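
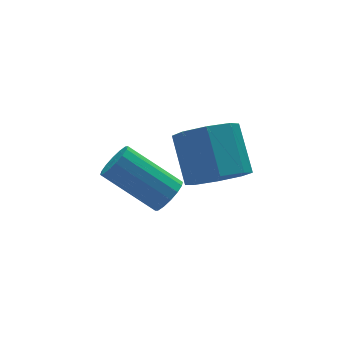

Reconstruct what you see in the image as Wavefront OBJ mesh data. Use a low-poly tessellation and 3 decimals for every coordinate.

v 1.32 2.714 2.332
v 2.214 2.91 1.904
v 2.493 4.202 3.081
v 1.6 4.006 3.508
v 1.64 3.32 1.59
v 1.919 4.613 2.766
v 0.878 3.375 1.71
v 1.157 4.668 2.887
v 0.376 3.043 2.194
v 0.655 4.335 3.371
v 0.427 2.518 2.759
v 0.706 3.81 3.936
v 1.001 2.107 3.074
v 1.28 3.4 4.25
v 1.763 2.052 2.953
v 2.042 3.345 4.13
v 2.265 2.385 2.469
v 2.544 3.677 3.646
v -0.683 2.088 2.919
v -0.374 1.896 3.422
v -1.468 3.121 4.563
v -1.777 3.312 4.061
v -0.207 2.147 3.312
v -1.301 3.372 4.453
v -0.167 2.383 3.097
v -1.262 3.607 4.239
v -0.266 2.539 2.835
v -1.361 3.763 3.976
v -0.476 2.574 2.595
v -1.571 3.799 3.736
v -0.742 2.479 2.442
v -1.837 3.704 3.584
v -0.992 2.279 2.417
v -2.086 3.504 3.558
v -1.159 2.028 2.527
v -2.253 3.253 3.668
v -1.198 1.793 2.741
v -2.293 3.017 3.883
v -1.099 1.637 3.004
v -2.194 2.861 4.145
v -0.889 1.601 3.244
v -1.984 2.826 4.385
v -0.623 1.696 3.396
v -1.718 2.921 4.538
f 2 1 5
f 2 5 3
f 3 5 6
f 3 6 4
f 5 1 7
f 5 7 6
f 6 7 8
f 6 8 4
f 7 1 9
f 7 9 8
f 8 9 10
f 8 10 4
f 9 1 11
f 9 11 10
f 10 11 12
f 10 12 4
f 11 1 13
f 11 13 12
f 12 13 14
f 12 14 4
f 13 1 15
f 13 15 14
f 14 15 16
f 14 16 4
f 15 1 17
f 15 17 16
f 16 17 18
f 16 18 4
f 17 1 2
f 17 2 18
f 18 2 3
f 18 3 4
f 20 19 23
f 20 23 21
f 21 23 24
f 21 24 22
f 23 19 25
f 23 25 24
f 24 25 26
f 24 26 22
f 25 19 27
f 25 27 26
f 26 27 28
f 26 28 22
f 27 19 29
f 27 29 28
f 28 29 30
f 28 30 22
f 29 19 31
f 29 31 30
f 30 31 32
f 30 32 22
f 31 19 33
f 31 33 32
f 32 33 34
f 32 34 22
f 33 19 35
f 33 35 34
f 34 35 36
f 34 36 22
f 35 19 37
f 35 37 36
f 36 37 38
f 36 38 22
f 37 19 39
f 37 39 38
f 38 39 40
f 38 40 22
f 39 19 41
f 39 41 40
f 40 41 42
f 40 42 22
f 41 19 43
f 41 43 42
f 42 43 44
f 42 44 22
f 43 19 20
f 43 20 44
f 44 20 21
f 44 21 22



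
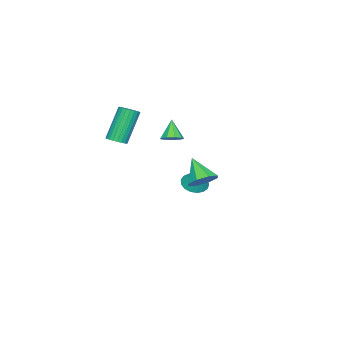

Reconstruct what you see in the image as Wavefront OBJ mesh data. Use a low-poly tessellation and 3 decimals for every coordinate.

v 0.171 -2.49 1.672
v 0.498 -2.001 1.789
v -0.524 -1.78 3.725
v -0.851 -2.27 3.608
v 0.313 -1.907 1.681
v -0.71 -1.687 3.616
v 0.106 -1.903 1.571
v -0.916 -1.682 3.506
v -0.091 -1.987 1.477
v -1.113 -1.767 3.412
v -0.248 -2.148 1.412
v -1.27 -1.928 3.348
v -0.341 -2.362 1.387
v -1.363 -2.141 3.323
v -0.356 -2.595 1.406
v -1.378 -2.374 3.341
v -0.291 -2.812 1.465
v -1.313 -2.591 3.4
v -0.156 -2.98 1.555
v -1.178 -2.759 3.491
v 0.03 -3.073 1.664
v -0.993 -2.853 3.599
v 0.236 -3.078 1.774
v -0.786 -2.857 3.709
v 0.433 -2.993 1.868
v -0.589 -2.773 3.803
v 0.59 -2.832 1.932
v -0.432 -2.612 3.868
v 0.683 -2.619 1.957
v -0.339 -2.398 3.893
v 0.698 -2.386 1.939
v -0.324 -2.165 3.874
v 0.633 -2.169 1.88
v -0.389 -1.948 3.815
v -3.478 0.242 -2.507
v -2.945 0.664 -2.909
v -3.022 0.858 -1.253
v -3.251 0.886 -2.906
v -3.61 0.96 -2.811
v -3.938 0.869 -2.647
v -4.162 0.635 -2.451
v -4.228 0.311 -2.268
v -4.123 -0.029 -2.14
v -3.87 -0.306 -2.095
v -3.528 -0.458 -2.146
v -3.174 -0.45 -2.279
v -2.89 -0.283 -2.464
v -2.741 0.005 -2.659
v -2.76 0.346 -2.82
v 3.708 4.414 2.008
v 4.038 4.891 2.588
v 3.112 3.486 3.112
v 3.459 5.073 2.428
v 3.026 4.868 2.022
v 2.993 4.398 1.608
v 3.379 3.936 1.429
v 3.958 3.755 1.589
v 4.391 3.959 1.995
v 4.424 4.43 2.409
v 0.791 1.124 2.927
v 1.329 1.115 3.234
v 0.189 0.796 3.973
v 1.157 1.501 3.257
v 0.813 1.712 3.125
v 0.459 1.647 2.901
v 0.26 1.338 2.689
v 0.31 0.929 2.589
v 0.584 0.611 2.647
v 0.956 0.534 2.837
v 1.25 0.732 3.069
f 2 1 5
f 2 5 3
f 3 5 6
f 3 6 4
f 5 1 7
f 5 7 6
f 6 7 8
f 6 8 4
f 7 1 9
f 7 9 8
f 8 9 10
f 8 10 4
f 9 1 11
f 9 11 10
f 10 11 12
f 10 12 4
f 11 1 13
f 11 13 12
f 12 13 14
f 12 14 4
f 13 1 15
f 13 15 14
f 14 15 16
f 14 16 4
f 15 1 17
f 15 17 16
f 16 17 18
f 16 18 4
f 17 1 19
f 17 19 18
f 18 19 20
f 18 20 4
f 19 1 21
f 19 21 20
f 20 21 22
f 20 22 4
f 21 1 23
f 21 23 22
f 22 23 24
f 22 24 4
f 23 1 25
f 23 25 24
f 24 25 26
f 24 26 4
f 25 1 27
f 25 27 26
f 26 27 28
f 26 28 4
f 27 1 29
f 27 29 28
f 28 29 30
f 28 30 4
f 29 1 31
f 29 31 30
f 30 31 32
f 30 32 4
f 31 1 33
f 31 33 32
f 32 33 34
f 32 34 4
f 33 1 2
f 33 2 34
f 34 2 3
f 34 3 4
f 36 35 38
f 36 38 37
f 38 35 39
f 38 39 37
f 39 35 40
f 39 40 37
f 40 35 41
f 40 41 37
f 41 35 42
f 41 42 37
f 42 35 43
f 42 43 37
f 43 35 44
f 43 44 37
f 44 35 45
f 44 45 37
f 45 35 46
f 45 46 37
f 46 35 47
f 46 47 37
f 47 35 48
f 47 48 37
f 48 35 49
f 48 49 37
f 49 35 36
f 49 36 37
f 51 50 53
f 51 53 52
f 53 50 54
f 53 54 52
f 54 50 55
f 54 55 52
f 55 50 56
f 55 56 52
f 56 50 57
f 56 57 52
f 57 50 58
f 57 58 52
f 58 50 59
f 58 59 52
f 59 50 51
f 59 51 52
f 61 60 63
f 61 63 62
f 63 60 64
f 63 64 62
f 64 60 65
f 64 65 62
f 65 60 66
f 65 66 62
f 66 60 67
f 66 67 62
f 67 60 68
f 67 68 62
f 68 60 69
f 68 69 62
f 69 60 70
f 69 70 62
f 70 60 61
f 70 61 62



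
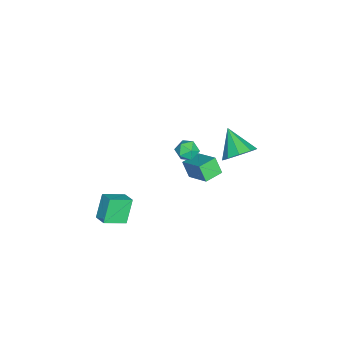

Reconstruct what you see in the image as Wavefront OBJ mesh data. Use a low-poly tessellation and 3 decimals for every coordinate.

v 1.71 2.046 3.785
v 2.219 2.142 3.262
v 2.521 1.518 4.478
v 3.03 1.614 3.955
v 2.763 2.195 4.32
v 2.262 2.521 3.891
v 2.478 1.139 3.849
v 1.977 1.465 3.42
v 2.694 1.581 3.301
v 2.87 2.234 3.593
v 1.87 1.426 4.147
v 2.046 2.079 4.439
v -1.425 3.816 0.217
v -0.706 3.966 1.009
v -2.495 2.784 1.383
v -1.212 4.504 1.021
v -1.817 4.721 0.658
v -2.239 4.514 0.088
v -2.28 3.981 -0.422
v -1.921 3.371 -0.633
v -1.33 2.969 -0.446
v -0.783 2.964 0.051
v -0.537 3.357 0.625
v 0.599 -2.415 -3.572
v 1.467 -3.489 -2.963
v 1.207 -1.743 -3.254
v 2.075 -2.817 -2.644
v 1.465 -2.523 -4.996
v 2.333 -3.597 -4.386
v 2.073 -1.851 -4.677
v 2.941 -2.925 -4.068
v 0.644 2.36 0.601
v 0.378 1.886 1.569
v 1.505 3.59 1.44
v 1.24 3.116 2.408
v 1.6 1.724 0.552
v 1.335 1.25 1.52
v 2.462 2.954 1.391
v 2.196 2.48 2.359
f 1 12 6
f 1 6 2
f 1 2 8
f 1 8 11
f 1 11 12
f 2 6 10
f 6 12 5
f 12 11 3
f 11 8 7
f 8 2 9
f 4 10 5
f 4 5 3
f 4 3 7
f 4 7 9
f 4 9 10
f 5 10 6
f 3 5 12
f 7 3 11
f 9 7 8
f 10 9 2
f 14 13 16
f 14 16 15
f 16 13 17
f 16 17 15
f 17 13 18
f 17 18 15
f 18 13 19
f 18 19 15
f 19 13 20
f 19 20 15
f 20 13 21
f 20 21 15
f 21 13 22
f 21 22 15
f 22 13 23
f 22 23 15
f 23 13 14
f 23 14 15
f 25 27 24
f 28 25 24
f 24 27 26
f 26 28 24
f 25 31 27
f 29 25 28
f 29 31 25
f 27 31 26
f 30 28 26
f 26 31 30
f 30 29 28
f 31 29 30
f 33 35 32
f 36 33 32
f 32 35 34
f 34 36 32
f 33 39 35
f 37 33 36
f 37 39 33
f 35 39 34
f 38 36 34
f 34 39 38
f 38 37 36
f 39 37 38



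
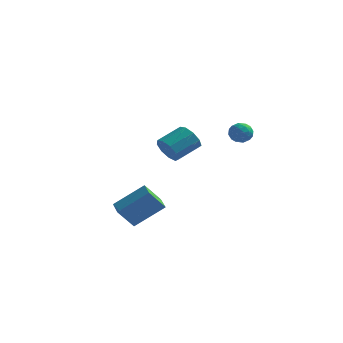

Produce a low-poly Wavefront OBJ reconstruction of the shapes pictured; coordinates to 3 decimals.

v 0.804 3.6 0.469
v 1.149 3.819 -0.092
v 1.091 2.541 0.232
v 1.436 2.76 -0.329
v 1.674 2.91 0.305
v 1.497 3.564 0.452
v 0.743 2.796 -0.312
v 0.566 3.45 -0.165
v 1.111 3.322 -0.574
v 1.687 3.393 -0.193
v 0.553 2.967 0.333
v 1.129 3.038 0.714
v 0.951 3.803 0.209
v 1.289 2.557 -0.069
v 1.429 2.645 0.303
v 1.632 2.774 -0.026
v 1.156 3.653 0.529
v 1.358 3.782 0.199
v 1.667 3.247 0.433
v 0.882 2.578 -0.059
v 1.084 2.707 -0.389
v 0.608 3.586 0.166
v 0.811 3.715 -0.163
v 0.573 3.113 -0.293
v 1.132 3.639 -0.404
v 1.301 3.017 -0.543
v 0.894 3.038 -0.533
v 0.789 3.422 -0.447
v 1.47 3.681 -0.18
v 1.639 3.058 -0.319
v 1.779 3.146 0.054
v 1.675 3.531 0.14
v 1.448 3.388 -0.463
v 0.601 3.302 0.459
v 0.77 2.679 0.32
v 0.565 2.829 0
v 0.461 3.214 0.086
v 0.939 3.343 0.683
v 1.108 2.721 0.544
v 1.451 2.938 0.587
v 1.346 3.322 0.673
v 0.792 2.972 0.603
v -0.337 -3.98 0.986
v 0.29 -4.188 0.552
v 1.084 -3.149 1.2
v 0.457 -2.94 1.634
v 0.004 -3.809 0.294
v 0.798 -2.769 0.942
v -0.441 -3.51 0.36
v 0.353 -2.47 1.008
v -0.838 -3.431 0.718
v -0.044 -2.391 1.366
v -1 -3.608 1.202
v -0.206 -2.569 1.85
v -0.852 -3.96 1.585
v -0.058 -2.92 2.233
v -0.463 -4.321 1.687
v 0.331 -3.281 2.335
v -0.015 -4.522 1.462
v 0.779 -3.483 2.11
v 0.282 -4.47 1.013
v 1.076 -3.43 1.662
v -3.505 -2.427 -4.058
v -2.098 -1.71 -2.832
v -4.091 -1.479 -3.94
v -2.683 -0.762 -2.714
v -2.837 -1.878 -5.146
v -1.429 -1.161 -3.92
v -3.422 -0.93 -5.028
v -2.015 -0.213 -3.802
f 1 38 17
f 38 12 41
f 17 41 6
f 38 41 17
f 1 17 13
f 17 6 18
f 13 18 2
f 17 18 13
f 1 13 22
f 13 2 23
f 22 23 8
f 13 23 22
f 1 22 34
f 22 8 37
f 34 37 11
f 22 37 34
f 1 34 38
f 34 11 42
f 38 42 12
f 34 42 38
f 2 18 29
f 18 6 32
f 29 32 10
f 18 32 29
f 6 41 19
f 41 12 40
f 19 40 5
f 41 40 19
f 12 42 39
f 42 11 35
f 39 35 3
f 42 35 39
f 11 37 36
f 37 8 24
f 36 24 7
f 37 24 36
f 8 23 28
f 23 2 25
f 28 25 9
f 23 25 28
f 4 30 16
f 30 10 31
f 16 31 5
f 30 31 16
f 4 16 14
f 16 5 15
f 14 15 3
f 16 15 14
f 4 14 21
f 14 3 20
f 21 20 7
f 14 20 21
f 4 21 26
f 21 7 27
f 26 27 9
f 21 27 26
f 4 26 30
f 26 9 33
f 30 33 10
f 26 33 30
f 5 31 19
f 31 10 32
f 19 32 6
f 31 32 19
f 3 15 39
f 15 5 40
f 39 40 12
f 15 40 39
f 7 20 36
f 20 3 35
f 36 35 11
f 20 35 36
f 9 27 28
f 27 7 24
f 28 24 8
f 27 24 28
f 10 33 29
f 33 9 25
f 29 25 2
f 33 25 29
f 44 43 47
f 44 47 45
f 45 47 48
f 45 48 46
f 47 43 49
f 47 49 48
f 48 49 50
f 48 50 46
f 49 43 51
f 49 51 50
f 50 51 52
f 50 52 46
f 51 43 53
f 51 53 52
f 52 53 54
f 52 54 46
f 53 43 55
f 53 55 54
f 54 55 56
f 54 56 46
f 55 43 57
f 55 57 56
f 56 57 58
f 56 58 46
f 57 43 59
f 57 59 58
f 58 59 60
f 58 60 46
f 59 43 61
f 59 61 60
f 60 61 62
f 60 62 46
f 61 43 44
f 61 44 62
f 62 44 45
f 62 45 46
f 64 66 63
f 67 64 63
f 63 66 65
f 65 67 63
f 64 70 66
f 68 64 67
f 68 70 64
f 66 70 65
f 69 67 65
f 65 70 69
f 69 68 67
f 70 68 69



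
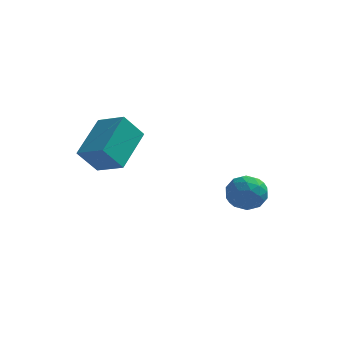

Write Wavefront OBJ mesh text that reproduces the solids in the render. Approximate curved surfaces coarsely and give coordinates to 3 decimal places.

v 0.27 1.828 -1.097
v 0.724 2.144 -1.731
v 1.236 0.896 -0.869
v 1.69 1.212 -1.503
v 1.587 1.658 -0.797
v 0.99 2.233 -0.938
v 0.97 0.807 -1.662
v 0.373 1.382 -1.803
v 1.156 1.512 -2.08
v 1.538 2.038 -1.546
v 0.422 1.002 -1.054
v 0.804 1.528 -0.52
v 0.412 2.067 -1.434
v 1.548 0.973 -1.166
v 1.487 1.234 -0.751
v 1.754 1.42 -1.124
v 0.569 2.12 -0.968
v 0.835 2.306 -1.34
v 1.343 2.02 -0.792
v 1.125 0.734 -1.26
v 1.391 0.92 -1.632
v 0.206 1.62 -1.476
v 0.473 1.806 -1.849
v 0.617 1.02 -1.808
v 0.933 1.882 -2.012
v 1.501 1.335 -1.878
v 1.078 1.096 -1.972
v 0.727 1.435 -2.054
v 1.157 2.191 -1.698
v 1.725 1.644 -1.564
v 1.665 1.906 -1.149
v 1.314 2.244 -1.232
v 1.411 1.82 -1.903
v 0.235 1.396 -1.036
v 0.803 0.849 -0.902
v 0.646 0.796 -1.368
v 0.295 1.134 -1.451
v 0.459 1.705 -0.722
v 1.027 1.158 -0.588
v 1.233 1.605 -0.546
v 0.882 1.944 -0.628
v 0.549 1.22 -0.697
v -3.521 -2.557 1.254
v -4.128 -2.973 2.201
v -3.168 -0.941 2.188
v -3.775 -1.356 3.136
v -2.485 -3.044 1.704
v -3.092 -3.459 2.652
v -2.132 -1.427 2.639
v -2.739 -1.843 3.586
f 1 38 17
f 38 12 41
f 17 41 6
f 38 41 17
f 1 17 13
f 17 6 18
f 13 18 2
f 17 18 13
f 1 13 22
f 13 2 23
f 22 23 8
f 13 23 22
f 1 22 34
f 22 8 37
f 34 37 11
f 22 37 34
f 1 34 38
f 34 11 42
f 38 42 12
f 34 42 38
f 2 18 29
f 18 6 32
f 29 32 10
f 18 32 29
f 6 41 19
f 41 12 40
f 19 40 5
f 41 40 19
f 12 42 39
f 42 11 35
f 39 35 3
f 42 35 39
f 11 37 36
f 37 8 24
f 36 24 7
f 37 24 36
f 8 23 28
f 23 2 25
f 28 25 9
f 23 25 28
f 4 30 16
f 30 10 31
f 16 31 5
f 30 31 16
f 4 16 14
f 16 5 15
f 14 15 3
f 16 15 14
f 4 14 21
f 14 3 20
f 21 20 7
f 14 20 21
f 4 21 26
f 21 7 27
f 26 27 9
f 21 27 26
f 4 26 30
f 26 9 33
f 30 33 10
f 26 33 30
f 5 31 19
f 31 10 32
f 19 32 6
f 31 32 19
f 3 15 39
f 15 5 40
f 39 40 12
f 15 40 39
f 7 20 36
f 20 3 35
f 36 35 11
f 20 35 36
f 9 27 28
f 27 7 24
f 28 24 8
f 27 24 28
f 10 33 29
f 33 9 25
f 29 25 2
f 33 25 29
f 44 46 43
f 47 44 43
f 43 46 45
f 45 47 43
f 44 50 46
f 48 44 47
f 48 50 44
f 46 50 45
f 49 47 45
f 45 50 49
f 49 48 47
f 50 48 49



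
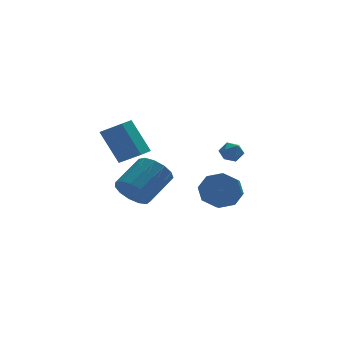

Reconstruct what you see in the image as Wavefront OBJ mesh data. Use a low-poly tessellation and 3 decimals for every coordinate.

v -3.992 -1.169 0.462
v -4.723 -0.387 2.21
v -3.415 -0.587 0.443
v -4.146 0.195 2.192
v -3.114 -2.015 1.208
v -3.845 -1.233 2.957
v -2.537 -1.433 1.19
v -3.268 -0.651 2.938
v 1.289 -0.834 0.812
v 1.778 -1.15 1.08
v 0.902 -1.73 0.46
v 1.391 -2.046 0.728
v 0.946 -1.77 1.098
v 1.185 -1.216 1.316
v 1.495 -1.664 0.224
v 1.734 -1.11 0.442
v 1.905 -1.663 0.717
v 1.566 -1.729 1.257
v 1.114 -1.151 0.283
v 0.775 -1.217 0.823
v 2.353 3.773 -3.908
v 3.253 3.729 -3.277
v 2.807 2.583 -2.721
v 1.907 2.627 -3.352
v 2.623 4.152 -2.911
v 2.177 3.005 -2.355
v 1.835 4.352 -3.129
v 1.389 3.206 -2.573
v 1.351 4.214 -3.803
v 0.905 3.067 -3.248
v 1.453 3.817 -4.539
v 1.007 2.671 -3.983
v 2.083 3.395 -4.905
v 1.637 2.248 -4.349
v 2.871 3.194 -4.687
v 2.425 2.048 -4.131
v 3.355 3.333 -4.012
v 2.909 2.186 -3.457
v -2.856 1.124 -2.479
v -2.28 0.261 -2.413
v -0.888 1.272 -1.354
v -1.464 2.136 -1.421
v -2.109 0.537 -2.901
v -0.717 1.548 -1.842
v -2.175 0.999 -3.255
v -0.783 2.01 -2.197
v -2.457 1.501 -3.363
v -1.065 2.512 -2.305
v -2.866 1.883 -3.19
v -1.475 2.894 -2.132
v -3.272 2.025 -2.792
v -1.88 3.036 -1.733
v -3.546 1.88 -2.294
v -2.154 2.892 -1.236
v -3.6 1.496 -1.855
v -2.208 2.507 -0.797
v -3.419 0.994 -1.614
v -2.027 2.005 -0.556
v -3.058 0.533 -1.648
v -1.666 1.544 -0.59
v -2.634 0.26 -1.946
v -1.242 1.271 -0.887
f 2 4 1
f 5 2 1
f 1 4 3
f 3 5 1
f 2 8 4
f 6 2 5
f 6 8 2
f 4 8 3
f 7 5 3
f 3 8 7
f 7 6 5
f 8 6 7
f 9 20 14
f 9 14 10
f 9 10 16
f 9 16 19
f 9 19 20
f 10 14 18
f 14 20 13
f 20 19 11
f 19 16 15
f 16 10 17
f 12 18 13
f 12 13 11
f 12 11 15
f 12 15 17
f 12 17 18
f 13 18 14
f 11 13 20
f 15 11 19
f 17 15 16
f 18 17 10
f 22 21 25
f 22 25 23
f 23 25 26
f 23 26 24
f 25 21 27
f 25 27 26
f 26 27 28
f 26 28 24
f 27 21 29
f 27 29 28
f 28 29 30
f 28 30 24
f 29 21 31
f 29 31 30
f 30 31 32
f 30 32 24
f 31 21 33
f 31 33 32
f 32 33 34
f 32 34 24
f 33 21 35
f 33 35 34
f 34 35 36
f 34 36 24
f 35 21 37
f 35 37 36
f 36 37 38
f 36 38 24
f 37 21 22
f 37 22 38
f 38 22 23
f 38 23 24
f 40 39 43
f 40 43 41
f 41 43 44
f 41 44 42
f 43 39 45
f 43 45 44
f 44 45 46
f 44 46 42
f 45 39 47
f 45 47 46
f 46 47 48
f 46 48 42
f 47 39 49
f 47 49 48
f 48 49 50
f 48 50 42
f 49 39 51
f 49 51 50
f 50 51 52
f 50 52 42
f 51 39 53
f 51 53 52
f 52 53 54
f 52 54 42
f 53 39 55
f 53 55 54
f 54 55 56
f 54 56 42
f 55 39 57
f 55 57 56
f 56 57 58
f 56 58 42
f 57 39 59
f 57 59 58
f 58 59 60
f 58 60 42
f 59 39 61
f 59 61 60
f 60 61 62
f 60 62 42
f 61 39 40
f 61 40 62
f 62 40 41
f 62 41 42



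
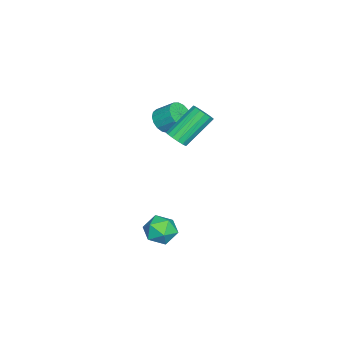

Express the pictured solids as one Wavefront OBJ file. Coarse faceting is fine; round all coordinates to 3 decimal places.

v -2.556 -1.466 2.799
v -2.145 -1.898 3.27
v -2.012 -0.986 3.991
v -2.424 -0.554 3.521
v -1.898 -1.755 3.045
v -1.765 -0.844 3.766
v -1.802 -1.547 2.763
v -1.669 -0.635 3.484
v -1.878 -1.319 2.489
v -1.746 -0.407 3.21
v -2.11 -1.125 2.287
v -1.978 -0.214 3.008
v -2.444 -1.01 2.202
v -2.312 -0.098 2.923
v -2.804 -0.998 2.254
v -2.672 -0.087 2.975
v -3.107 -1.094 2.431
v -2.975 -0.182 3.152
v -3.284 -1.275 2.692
v -3.152 -0.363 3.413
v -3.294 -1.5 2.978
v -3.162 -0.588 3.699
v -3.135 -1.717 3.223
v -3.003 -0.805 3.944
v -2.844 -1.876 3.371
v -2.711 -0.964 4.092
v -2.486 -1.942 3.388
v -2.354 -1.03 4.109
v 0.865 -0.14 -2.877
v 1.79 -0.154 -2.89
v 0.87 -0.906 -1.59
v 1.795 -0.92 -1.603
v 1.347 -0.124 -1.46
v 1.344 0.35 -2.255
v 1.316 -1.41 -2.225
v 1.313 -0.936 -3.02
v 2.069 -0.939 -2.487
v 2.088 -0.145 -2.014
v 0.572 -0.915 -2.466
v 0.591 -0.121 -1.993
v -0.357 -0.218 3.139
v 0.18 -0 3.387
v -0.887 1.055 4.769
v -1.423 0.838 4.521
v 0.099 0.217 3.158
v -0.968 1.273 4.54
v -0.105 0.318 2.924
v -1.172 1.374 4.306
v -0.376 0.276 2.748
v -1.442 1.331 4.13
v -0.641 0.101 2.676
v -1.708 1.156 4.058
v -0.831 -0.159 2.728
v -1.898 0.896 4.11
v -0.893 -0.435 2.891
v -1.96 0.62 4.273
v -0.812 -0.653 3.12
v -1.879 0.403 4.502
v -0.608 -0.754 3.354
v -1.675 0.302 4.736
v -0.338 -0.711 3.53
v -1.404 0.344 4.912
v -0.072 -0.536 3.602
v -1.139 0.519 4.984
v 0.118 -0.276 3.55
v -0.949 0.779 4.932
f 2 1 5
f 2 5 3
f 3 5 6
f 3 6 4
f 5 1 7
f 5 7 6
f 6 7 8
f 6 8 4
f 7 1 9
f 7 9 8
f 8 9 10
f 8 10 4
f 9 1 11
f 9 11 10
f 10 11 12
f 10 12 4
f 11 1 13
f 11 13 12
f 12 13 14
f 12 14 4
f 13 1 15
f 13 15 14
f 14 15 16
f 14 16 4
f 15 1 17
f 15 17 16
f 16 17 18
f 16 18 4
f 17 1 19
f 17 19 18
f 18 19 20
f 18 20 4
f 19 1 21
f 19 21 20
f 20 21 22
f 20 22 4
f 21 1 23
f 21 23 22
f 22 23 24
f 22 24 4
f 23 1 25
f 23 25 24
f 24 25 26
f 24 26 4
f 25 1 27
f 25 27 26
f 26 27 28
f 26 28 4
f 27 1 2
f 27 2 28
f 28 2 3
f 28 3 4
f 29 40 34
f 29 34 30
f 29 30 36
f 29 36 39
f 29 39 40
f 30 34 38
f 34 40 33
f 40 39 31
f 39 36 35
f 36 30 37
f 32 38 33
f 32 33 31
f 32 31 35
f 32 35 37
f 32 37 38
f 33 38 34
f 31 33 40
f 35 31 39
f 37 35 36
f 38 37 30
f 42 41 45
f 42 45 43
f 43 45 46
f 43 46 44
f 45 41 47
f 45 47 46
f 46 47 48
f 46 48 44
f 47 41 49
f 47 49 48
f 48 49 50
f 48 50 44
f 49 41 51
f 49 51 50
f 50 51 52
f 50 52 44
f 51 41 53
f 51 53 52
f 52 53 54
f 52 54 44
f 53 41 55
f 53 55 54
f 54 55 56
f 54 56 44
f 55 41 57
f 55 57 56
f 56 57 58
f 56 58 44
f 57 41 59
f 57 59 58
f 58 59 60
f 58 60 44
f 59 41 61
f 59 61 60
f 60 61 62
f 60 62 44
f 61 41 63
f 61 63 62
f 62 63 64
f 62 64 44
f 63 41 65
f 63 65 64
f 64 65 66
f 64 66 44
f 65 41 42
f 65 42 66
f 66 42 43
f 66 43 44



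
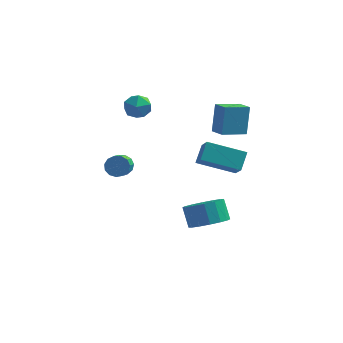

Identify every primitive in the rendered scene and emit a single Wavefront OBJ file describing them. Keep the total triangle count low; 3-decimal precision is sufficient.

v 3.385 1.486 1.441
v 3.422 2.139 3.01
v 2.768 2.17 1.171
v 2.805 2.823 2.74
v 4.495 2.337 1.06
v 4.532 2.99 2.629
v 3.878 3.021 0.79
v 3.915 3.674 2.359
v 3.261 -1.171 -3.316
v 4.23 -0.817 -3.121
v 3.808 -0.215 -2.11
v 2.839 -0.569 -2.304
v 4.004 -0.44 -3.44
v 3.582 0.162 -2.429
v 3.579 -0.258 -3.726
v 3.157 0.344 -2.715
v 3.068 -0.321 -3.902
v 2.646 0.28 -2.891
v 2.609 -0.612 -3.92
v 2.187 -0.01 -2.909
v 2.325 -1.052 -3.777
v 1.903 -0.451 -2.766
v 2.292 -1.525 -3.51
v 1.87 -0.923 -2.499
v 2.518 -1.902 -3.191
v 2.096 -1.3 -2.18
v 2.943 -2.084 -2.905
v 2.521 -1.482 -1.894
v 3.454 -2.02 -2.729
v 3.032 -1.419 -1.718
v 3.913 -1.73 -2.711
v 3.491 -1.128 -1.7
v 4.197 -1.289 -2.854
v 3.775 -0.688 -1.843
v -0.882 -2.244 1.18
v -0.306 -2.338 0.97
v -0.222 -3.569 1.75
v -0.798 -3.476 1.96
v -0.275 -2.15 1.263
v -0.191 -3.381 2.043
v -0.436 -1.992 1.53
v -0.352 -3.224 2.31
v -0.739 -1.915 1.685
v -0.655 -3.146 2.465
v -1.088 -1.941 1.68
v -1.004 -3.173 2.46
v -1.371 -2.065 1.516
v -1.287 -3.296 2.297
v -1.499 -2.245 1.246
v -1.414 -3.476 2.026
v -1.431 -2.425 0.954
v -1.347 -3.656 1.734
v -1.188 -2.548 0.734
v -1.104 -3.779 1.514
v -0.849 -2.574 0.656
v -0.765 -3.805 1.436
v -0.52 -2.496 0.744
v -0.436 -3.727 1.524
v 2.546 0.247 0.317
v 2.707 1.087 1.086
v 2.124 1.185 -0.618
v 2.286 2.025 0.15
v 4.534 0.475 -0.35
v 4.696 1.315 0.418
v 4.113 1.413 -1.286
v 4.274 2.253 -0.517
v -0.975 4.445 1.72
v -0.723 4.047 1.011
v -2.017 3.553 1.849
v -1.765 3.155 1.14
v -1.29 3.109 1.845
v -0.646 3.66 1.766
v -2.094 3.94 1.094
v -1.45 4.491 1.015
v -1.414 3.735 0.624
v -0.917 3.222 1.088
v -1.823 4.378 1.772
v -1.326 3.865 2.236
f 2 4 1
f 5 2 1
f 1 4 3
f 3 5 1
f 2 8 4
f 6 2 5
f 6 8 2
f 4 8 3
f 7 5 3
f 3 8 7
f 7 6 5
f 8 6 7
f 10 9 13
f 10 13 11
f 11 13 14
f 11 14 12
f 13 9 15
f 13 15 14
f 14 15 16
f 14 16 12
f 15 9 17
f 15 17 16
f 16 17 18
f 16 18 12
f 17 9 19
f 17 19 18
f 18 19 20
f 18 20 12
f 19 9 21
f 19 21 20
f 20 21 22
f 20 22 12
f 21 9 23
f 21 23 22
f 22 23 24
f 22 24 12
f 23 9 25
f 23 25 24
f 24 25 26
f 24 26 12
f 25 9 27
f 25 27 26
f 26 27 28
f 26 28 12
f 27 9 29
f 27 29 28
f 28 29 30
f 28 30 12
f 29 9 31
f 29 31 30
f 30 31 32
f 30 32 12
f 31 9 33
f 31 33 32
f 32 33 34
f 32 34 12
f 33 9 10
f 33 10 34
f 34 10 11
f 34 11 12
f 36 35 39
f 36 39 37
f 37 39 40
f 37 40 38
f 39 35 41
f 39 41 40
f 40 41 42
f 40 42 38
f 41 35 43
f 41 43 42
f 42 43 44
f 42 44 38
f 43 35 45
f 43 45 44
f 44 45 46
f 44 46 38
f 45 35 47
f 45 47 46
f 46 47 48
f 46 48 38
f 47 35 49
f 47 49 48
f 48 49 50
f 48 50 38
f 49 35 51
f 49 51 50
f 50 51 52
f 50 52 38
f 51 35 53
f 51 53 52
f 52 53 54
f 52 54 38
f 53 35 55
f 53 55 54
f 54 55 56
f 54 56 38
f 55 35 57
f 55 57 56
f 56 57 58
f 56 58 38
f 57 35 36
f 57 36 58
f 58 36 37
f 58 37 38
f 60 62 59
f 63 60 59
f 59 62 61
f 61 63 59
f 60 66 62
f 64 60 63
f 64 66 60
f 62 66 61
f 65 63 61
f 61 66 65
f 65 64 63
f 66 64 65
f 67 78 72
f 67 72 68
f 67 68 74
f 67 74 77
f 67 77 78
f 68 72 76
f 72 78 71
f 78 77 69
f 77 74 73
f 74 68 75
f 70 76 71
f 70 71 69
f 70 69 73
f 70 73 75
f 70 75 76
f 71 76 72
f 69 71 78
f 73 69 77
f 75 73 74
f 76 75 68



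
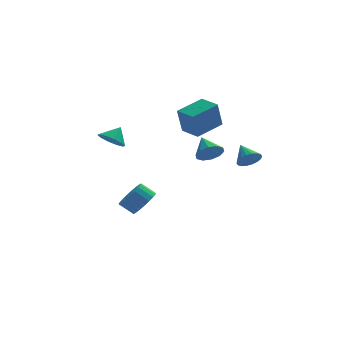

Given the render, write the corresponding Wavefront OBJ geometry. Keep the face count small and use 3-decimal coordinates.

v 4.13 -1.42 0.525
v 4.863 -1.142 0.43
v 3.81 -0.32 1.275
v 4.692 -1.005 0.155
v 4.408 -0.951 -0.046
v 4.07 -0.989 -0.134
v 3.744 -1.113 -0.092
v 3.494 -1.298 0.073
v 3.37 -1.507 0.327
v 3.397 -1.699 0.621
v 3.569 -1.836 0.895
v 3.852 -1.89 1.096
v 4.19 -1.852 1.184
v 4.517 -1.728 1.142
v 4.766 -1.543 0.977
v 4.89 -1.334 0.723
v 1.705 -2.116 1.487
v 2.44 -2.243 1.935
v 1.435 -0.904 2.273
v 2.557 -1.939 1.507
v 2.348 -1.704 1.071
v 1.894 -1.626 0.794
v 1.368 -1.735 0.782
v 0.97 -1.99 1.039
v 0.854 -2.294 1.468
v 1.062 -2.529 1.904
v 1.517 -2.607 2.181
v 2.043 -2.498 2.193
v -4.077 -3.502 3.447
v -3.594 -4.223 3.507
v -3.483 -3.038 4.233
v -3.365 -3.899 3.143
v -3.409 -3.424 2.895
v -3.708 -2.979 2.858
v -4.148 -2.733 3.046
v -4.561 -2.781 3.387
v -4.789 -3.105 3.75
v -4.746 -3.58 3.998
v -4.447 -4.026 4.035
v -4.007 -4.271 3.847
v -1.551 1.497 -3.944
v -0.886 2.117 -3.46
v -1.704 2.442 -2.752
v -2.369 1.823 -3.236
v -1.045 2.376 -3.763
v -1.863 2.701 -3.054
v -1.291 2.482 -4.096
v -2.109 2.808 -3.388
v -1.583 2.419 -4.404
v -2.401 2.744 -3.695
v -1.869 2.196 -4.631
v -2.687 2.521 -3.923
v -2.1 1.852 -4.741
v -2.918 2.177 -4.032
v -2.236 1.447 -4.712
v -3.054 1.772 -4.003
v -2.254 1.051 -4.551
v -3.072 1.376 -3.842
v -2.15 0.732 -4.284
v -2.968 1.057 -3.576
v -1.943 0.545 -3.959
v -2.761 0.87 -3.251
v -1.668 0.523 -3.632
v -2.486 0.848 -2.923
v -1.372 0.669 -3.358
v -2.191 0.995 -2.65
v -1.108 0.959 -3.186
v -1.926 1.284 -2.477
v -0.92 1.342 -3.145
v -1.739 1.667 -2.436
v -0.842 1.752 -3.242
v -1.66 2.077 -2.533
v 0.892 2.675 1.427
v 0.531 2.343 3.18
v 2.54 3.659 1.954
v 2.179 3.326 3.706
v 1.621 1.494 1.354
v 1.26 1.161 3.106
v 3.269 2.477 1.88
v 2.908 2.145 3.633
f 2 1 4
f 2 4 3
f 4 1 5
f 4 5 3
f 5 1 6
f 5 6 3
f 6 1 7
f 6 7 3
f 7 1 8
f 7 8 3
f 8 1 9
f 8 9 3
f 9 1 10
f 9 10 3
f 10 1 11
f 10 11 3
f 11 1 12
f 11 12 3
f 12 1 13
f 12 13 3
f 13 1 14
f 13 14 3
f 14 1 15
f 14 15 3
f 15 1 16
f 15 16 3
f 16 1 2
f 16 2 3
f 18 17 20
f 18 20 19
f 20 17 21
f 20 21 19
f 21 17 22
f 21 22 19
f 22 17 23
f 22 23 19
f 23 17 24
f 23 24 19
f 24 17 25
f 24 25 19
f 25 17 26
f 25 26 19
f 26 17 27
f 26 27 19
f 27 17 28
f 27 28 19
f 28 17 18
f 28 18 19
f 30 29 32
f 30 32 31
f 32 29 33
f 32 33 31
f 33 29 34
f 33 34 31
f 34 29 35
f 34 35 31
f 35 29 36
f 35 36 31
f 36 29 37
f 36 37 31
f 37 29 38
f 37 38 31
f 38 29 39
f 38 39 31
f 39 29 40
f 39 40 31
f 40 29 30
f 40 30 31
f 42 41 45
f 42 45 43
f 43 45 46
f 43 46 44
f 45 41 47
f 45 47 46
f 46 47 48
f 46 48 44
f 47 41 49
f 47 49 48
f 48 49 50
f 48 50 44
f 49 41 51
f 49 51 50
f 50 51 52
f 50 52 44
f 51 41 53
f 51 53 52
f 52 53 54
f 52 54 44
f 53 41 55
f 53 55 54
f 54 55 56
f 54 56 44
f 55 41 57
f 55 57 56
f 56 57 58
f 56 58 44
f 57 41 59
f 57 59 58
f 58 59 60
f 58 60 44
f 59 41 61
f 59 61 60
f 60 61 62
f 60 62 44
f 61 41 63
f 61 63 62
f 62 63 64
f 62 64 44
f 63 41 65
f 63 65 64
f 64 65 66
f 64 66 44
f 65 41 67
f 65 67 66
f 66 67 68
f 66 68 44
f 67 41 69
f 67 69 68
f 68 69 70
f 68 70 44
f 69 41 71
f 69 71 70
f 70 71 72
f 70 72 44
f 71 41 42
f 71 42 72
f 72 42 43
f 72 43 44
f 74 76 73
f 77 74 73
f 73 76 75
f 75 77 73
f 74 80 76
f 78 74 77
f 78 80 74
f 76 80 75
f 79 77 75
f 75 80 79
f 79 78 77
f 80 78 79



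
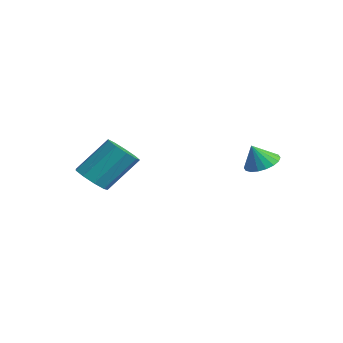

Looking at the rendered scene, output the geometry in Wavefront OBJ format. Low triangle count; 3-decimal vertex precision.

v -1.564 -2.666 -0.471
v -0.756 -2.475 -0.763
v -0.528 -1.083 0.779
v -1.336 -1.274 1.071
v -1.16 -2.116 -1.027
v -0.933 -0.724 0.515
v -1.754 -2.015 -1.031
v -1.526 -0.622 0.511
v -2.258 -2.218 -0.773
v -2.03 -0.825 0.769
v -2.438 -2.631 -0.374
v -2.21 -1.238 1.168
v -2.209 -3.06 -0.02
v -1.981 -1.668 1.522
v -1.678 -3.305 0.123
v -1.45 -1.913 1.665
v -1.093 -3.251 -0.012
v -0.866 -1.859 1.53
v -0.73 -2.924 -0.362
v -0.502 -1.531 1.18
v 2.975 2.843 1.028
v 3.766 2.911 1.131
v 2.885 2.377 2.032
v 3.642 3.218 1.263
v 3.386 3.451 1.348
v 3.049 3.563 1.369
v 2.697 3.533 1.324
v 2.4 3.366 1.219
v 2.218 3.095 1.077
v 2.185 2.775 0.925
v 2.309 2.468 0.794
v 2.564 2.235 0.709
v 2.902 2.123 0.687
v 3.253 2.154 0.733
v 3.55 2.32 0.837
v 3.733 2.591 0.979
f 2 1 5
f 2 5 3
f 3 5 6
f 3 6 4
f 5 1 7
f 5 7 6
f 6 7 8
f 6 8 4
f 7 1 9
f 7 9 8
f 8 9 10
f 8 10 4
f 9 1 11
f 9 11 10
f 10 11 12
f 10 12 4
f 11 1 13
f 11 13 12
f 12 13 14
f 12 14 4
f 13 1 15
f 13 15 14
f 14 15 16
f 14 16 4
f 15 1 17
f 15 17 16
f 16 17 18
f 16 18 4
f 17 1 19
f 17 19 18
f 18 19 20
f 18 20 4
f 19 1 2
f 19 2 20
f 20 2 3
f 20 3 4
f 22 21 24
f 22 24 23
f 24 21 25
f 24 25 23
f 25 21 26
f 25 26 23
f 26 21 27
f 26 27 23
f 27 21 28
f 27 28 23
f 28 21 29
f 28 29 23
f 29 21 30
f 29 30 23
f 30 21 31
f 30 31 23
f 31 21 32
f 31 32 23
f 32 21 33
f 32 33 23
f 33 21 34
f 33 34 23
f 34 21 35
f 34 35 23
f 35 21 36
f 35 36 23
f 36 21 22
f 36 22 23



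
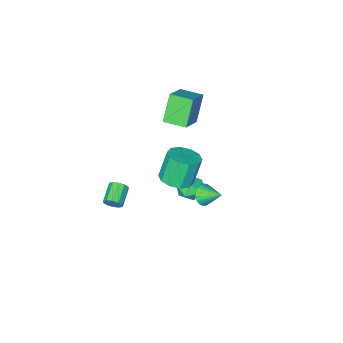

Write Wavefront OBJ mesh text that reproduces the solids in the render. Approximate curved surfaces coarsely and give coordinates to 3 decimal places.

v 1.618 -2.152 -3.364
v 1.951 -2.276 -2.894
v 0.996 -2.992 -2.405
v 0.662 -2.868 -2.876
v 1.762 -1.974 -2.82
v 0.806 -2.69 -2.332
v 1.517 -1.739 -2.955
v 0.562 -2.455 -2.467
v 1.311 -1.662 -3.246
v 0.356 -2.378 -2.758
v 1.222 -1.772 -3.582
v 0.267 -2.488 -3.094
v 1.284 -2.028 -3.835
v 0.329 -2.744 -3.346
v 1.474 -2.33 -3.908
v 0.518 -3.046 -3.42
v 1.718 -2.565 -3.773
v 0.763 -3.281 -3.285
v 1.924 -2.642 -3.482
v 0.969 -3.358 -2.994
v 2.013 -2.532 -3.146
v 1.058 -3.248 -2.658
v 1.058 2.873 2.98
v 1.947 2.752 3.32
v 1.312 2.686 4.96
v 0.422 2.807 4.62
v 1.836 3.335 3.3
v 1.201 3.269 4.94
v 1.428 3.741 3.158
v 0.792 3.675 4.798
v 0.878 3.816 2.948
v 0.242 3.749 4.588
v 0.397 3.53 2.75
v -0.239 3.464 4.39
v 0.168 2.994 2.64
v -0.467 2.928 4.28
v 0.279 2.411 2.66
v -0.356 2.345 4.3
v 0.688 2.005 2.802
v 0.052 1.939 4.442
v 1.238 1.931 3.012
v 0.602 1.864 4.652
v 1.719 2.216 3.21
v 1.083 2.15 4.85
v -1.539 2.068 -0.915
v -0.935 2.383 -1.116
v -1.881 3.152 -0.245
v -1.119 2.459 -1.334
v -1.376 2.468 -1.479
v -1.661 2.407 -1.527
v -1.925 2.288 -1.469
v -2.122 2.131 -1.315
v -2.218 1.962 -1.092
v -2.197 1.813 -0.839
v -2.062 1.707 -0.598
v -1.836 1.663 -0.413
v -1.559 1.69 -0.314
v -1.278 1.782 -0.319
v -1.043 1.923 -0.428
v -0.893 2.09 -0.62
v -0.855 2.252 -0.864
v -3.382 -0.221 -3.718
v -2.533 -0.076 -4.026
v -2.847 -1.124 -2.674
v -1.998 -0.979 -2.982
v -2.456 -0.304 -2.566
v -2.786 0.253 -3.211
v -2.594 -1.453 -3.489
v -2.924 -0.896 -4.134
v -2.046 -0.837 -3.885
v -1.961 -0.127 -3.314
v -3.419 -1.073 -3.386
v -3.334 -0.363 -2.815
v -4.044 -1.199 4.089
v -2.684 -0.402 5.077
v -3.184 -0.713 2.513
v -1.824 0.084 3.501
v -3.356 -2.384 4.099
v -1.996 -1.587 5.087
v -2.496 -1.898 2.523
v -1.136 -1.101 3.511
f 2 1 5
f 2 5 3
f 3 5 6
f 3 6 4
f 5 1 7
f 5 7 6
f 6 7 8
f 6 8 4
f 7 1 9
f 7 9 8
f 8 9 10
f 8 10 4
f 9 1 11
f 9 11 10
f 10 11 12
f 10 12 4
f 11 1 13
f 11 13 12
f 12 13 14
f 12 14 4
f 13 1 15
f 13 15 14
f 14 15 16
f 14 16 4
f 15 1 17
f 15 17 16
f 16 17 18
f 16 18 4
f 17 1 19
f 17 19 18
f 18 19 20
f 18 20 4
f 19 1 21
f 19 21 20
f 20 21 22
f 20 22 4
f 21 1 2
f 21 2 22
f 22 2 3
f 22 3 4
f 24 23 27
f 24 27 25
f 25 27 28
f 25 28 26
f 27 23 29
f 27 29 28
f 28 29 30
f 28 30 26
f 29 23 31
f 29 31 30
f 30 31 32
f 30 32 26
f 31 23 33
f 31 33 32
f 32 33 34
f 32 34 26
f 33 23 35
f 33 35 34
f 34 35 36
f 34 36 26
f 35 23 37
f 35 37 36
f 36 37 38
f 36 38 26
f 37 23 39
f 37 39 38
f 38 39 40
f 38 40 26
f 39 23 41
f 39 41 40
f 40 41 42
f 40 42 26
f 41 23 43
f 41 43 42
f 42 43 44
f 42 44 26
f 43 23 24
f 43 24 44
f 44 24 25
f 44 25 26
f 46 45 48
f 46 48 47
f 48 45 49
f 48 49 47
f 49 45 50
f 49 50 47
f 50 45 51
f 50 51 47
f 51 45 52
f 51 52 47
f 52 45 53
f 52 53 47
f 53 45 54
f 53 54 47
f 54 45 55
f 54 55 47
f 55 45 56
f 55 56 47
f 56 45 57
f 56 57 47
f 57 45 58
f 57 58 47
f 58 45 59
f 58 59 47
f 59 45 60
f 59 60 47
f 60 45 61
f 60 61 47
f 61 45 46
f 61 46 47
f 62 73 67
f 62 67 63
f 62 63 69
f 62 69 72
f 62 72 73
f 63 67 71
f 67 73 66
f 73 72 64
f 72 69 68
f 69 63 70
f 65 71 66
f 65 66 64
f 65 64 68
f 65 68 70
f 65 70 71
f 66 71 67
f 64 66 73
f 68 64 72
f 70 68 69
f 71 70 63
f 75 77 74
f 78 75 74
f 74 77 76
f 76 78 74
f 75 81 77
f 79 75 78
f 79 81 75
f 77 81 76
f 80 78 76
f 76 81 80
f 80 79 78
f 81 79 80



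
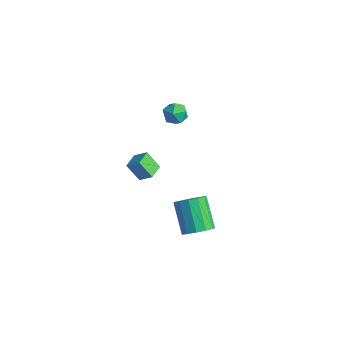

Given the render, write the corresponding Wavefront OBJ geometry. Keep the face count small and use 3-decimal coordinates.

v 1.858 2.751 -4.599
v 2.581 3.188 -4.123
v 1.185 3.887 -2.645
v 0.462 3.449 -3.121
v 2.387 3.555 -4.479
v 0.991 4.253 -3.001
v 2.025 3.666 -4.874
v 0.629 4.364 -3.395
v 1.61 3.487 -5.181
v 0.214 4.185 -3.702
v 1.274 3.074 -5.303
v -0.122 3.772 -3.825
v 1.123 2.558 -5.202
v -0.273 3.257 -3.724
v 1.205 2.104 -4.91
v -0.191 2.802 -3.431
v 1.495 1.855 -4.519
v 0.099 2.553 -3.04
v 1.9 1.89 -4.154
v 0.504 2.589 -2.675
v 2.291 2.199 -3.93
v 0.895 2.897 -2.451
v 2.545 2.683 -3.918
v 1.149 3.381 -2.44
v -1.575 4.448 2.891
v -0.768 4.463 3.04
v -1.712 3.437 3.74
v -0.905 3.452 3.889
v -1.382 4.067 4.148
v -1.297 4.692 3.623
v -1.183 3.208 3.157
v -1.098 3.833 2.632
v -0.526 3.697 3.204
v -0.649 4.228 3.816
v -1.831 3.672 2.964
v -1.954 4.203 3.576
v -3.138 1.912 -1.476
v -2.387 2.21 -0.838
v -3.527 2.888 -1.474
v -2.775 3.186 -0.836
v -2.385 2.214 -2.504
v -1.633 2.512 -1.866
v -2.773 3.19 -2.502
v -2.022 3.488 -1.864
f 2 1 5
f 2 5 3
f 3 5 6
f 3 6 4
f 5 1 7
f 5 7 6
f 6 7 8
f 6 8 4
f 7 1 9
f 7 9 8
f 8 9 10
f 8 10 4
f 9 1 11
f 9 11 10
f 10 11 12
f 10 12 4
f 11 1 13
f 11 13 12
f 12 13 14
f 12 14 4
f 13 1 15
f 13 15 14
f 14 15 16
f 14 16 4
f 15 1 17
f 15 17 16
f 16 17 18
f 16 18 4
f 17 1 19
f 17 19 18
f 18 19 20
f 18 20 4
f 19 1 21
f 19 21 20
f 20 21 22
f 20 22 4
f 21 1 23
f 21 23 22
f 22 23 24
f 22 24 4
f 23 1 2
f 23 2 24
f 24 2 3
f 24 3 4
f 25 36 30
f 25 30 26
f 25 26 32
f 25 32 35
f 25 35 36
f 26 30 34
f 30 36 29
f 36 35 27
f 35 32 31
f 32 26 33
f 28 34 29
f 28 29 27
f 28 27 31
f 28 31 33
f 28 33 34
f 29 34 30
f 27 29 36
f 31 27 35
f 33 31 32
f 34 33 26
f 38 40 37
f 41 38 37
f 37 40 39
f 39 41 37
f 38 44 40
f 42 38 41
f 42 44 38
f 40 44 39
f 43 41 39
f 39 44 43
f 43 42 41
f 44 42 43



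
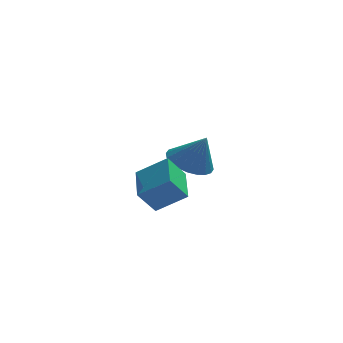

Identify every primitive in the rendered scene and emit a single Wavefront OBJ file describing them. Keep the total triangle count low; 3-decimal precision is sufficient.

v 1.109 2.638 -4.032
v 1.693 1.868 -4.468
v 1.771 2.322 -2.588
v 1.944 2.194 -4.512
v 2.067 2.588 -4.482
v 2.045 2.989 -4.384
v 1.881 3.337 -4.233
v 1.599 3.578 -4.051
v 1.242 3.677 -3.866
v 0.865 3.617 -3.706
v 0.525 3.408 -3.596
v 0.275 3.082 -3.553
v 0.151 2.689 -3.582
v 0.173 2.287 -3.68
v 0.338 1.94 -3.832
v 0.62 1.698 -4.014
v 0.976 1.6 -4.199
v 1.353 1.66 -4.358
v -1.078 -2.672 -3.487
v 0.137 -2.858 -2.663
v -1.107 -0.955 -3.055
v 0.108 -1.142 -2.232
v -0.388 -2.418 -4.448
v 0.827 -2.605 -3.625
v -0.417 -0.702 -4.017
v 0.798 -0.888 -3.193
f 2 1 4
f 2 4 3
f 4 1 5
f 4 5 3
f 5 1 6
f 5 6 3
f 6 1 7
f 6 7 3
f 7 1 8
f 7 8 3
f 8 1 9
f 8 9 3
f 9 1 10
f 9 10 3
f 10 1 11
f 10 11 3
f 11 1 12
f 11 12 3
f 12 1 13
f 12 13 3
f 13 1 14
f 13 14 3
f 14 1 15
f 14 15 3
f 15 1 16
f 15 16 3
f 16 1 17
f 16 17 3
f 17 1 18
f 17 18 3
f 18 1 2
f 18 2 3
f 20 22 19
f 23 20 19
f 19 22 21
f 21 23 19
f 20 26 22
f 24 20 23
f 24 26 20
f 22 26 21
f 25 23 21
f 21 26 25
f 25 24 23
f 26 24 25



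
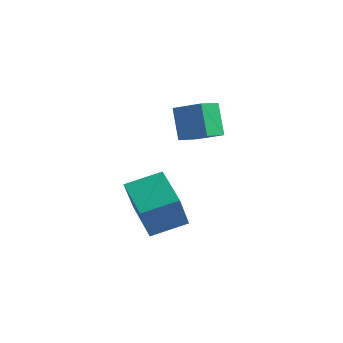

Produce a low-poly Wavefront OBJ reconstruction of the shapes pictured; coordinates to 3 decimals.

v -1.055 1.745 2.718
v 0.328 1.866 3.361
v -0.961 2.888 2.301
v 0.422 3.009 2.945
v -0.322 1.151 1.255
v 1.061 1.272 1.899
v -0.228 2.294 0.839
v 1.155 2.415 1.482
v 1.335 -3.11 -1.959
v 1.485 -3.941 -0.157
v -0.311 -2.044 -1.33
v -0.161 -2.874 0.472
v 2.361 -1.826 -1.452
v 2.511 -2.656 0.35
v 0.715 -0.759 -0.823
v 0.865 -1.59 0.979
f 2 4 1
f 5 2 1
f 1 4 3
f 3 5 1
f 2 8 4
f 6 2 5
f 6 8 2
f 4 8 3
f 7 5 3
f 3 8 7
f 7 6 5
f 8 6 7
f 10 12 9
f 13 10 9
f 9 12 11
f 11 13 9
f 10 16 12
f 14 10 13
f 14 16 10
f 12 16 11
f 15 13 11
f 11 16 15
f 15 14 13
f 16 14 15



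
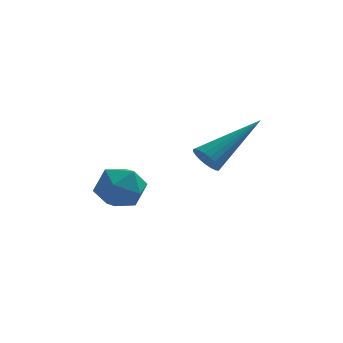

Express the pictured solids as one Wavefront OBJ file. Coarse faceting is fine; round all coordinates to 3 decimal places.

v -1.204 -2.37 1.224
v -0.673 -1.802 1.518
v -0.947 -3.158 2.282
v -0.416 -2.59 2.576
v -1.231 -2.431 2.567
v -1.39 -1.944 1.913
v -0.23 -3.016 1.887
v -0.389 -2.529 1.233
v -0.071 -2.202 1.927
v -0.69 -1.84 2.347
v -0.93 -3.12 1.453
v -1.549 -2.758 1.873
v 1.586 -3.424 3.383
v 1.914 -3.806 3.303
v 3.054 -2.396 4.497
v 1.952 -3.68 3.137
v 1.927 -3.51 3.013
v 1.842 -3.325 2.954
v 1.714 -3.157 2.968
v 1.563 -3.035 3.054
v 1.416 -2.981 3.197
v 1.299 -3.003 3.373
v 1.231 -3.098 3.55
v 1.225 -3.25 3.698
v 1.281 -3.431 3.792
v 1.39 -3.612 3.815
v 1.533 -3.76 3.763
v 1.685 -3.85 3.646
v 1.82 -3.866 3.483
f 1 12 6
f 1 6 2
f 1 2 8
f 1 8 11
f 1 11 12
f 2 6 10
f 6 12 5
f 12 11 3
f 11 8 7
f 8 2 9
f 4 10 5
f 4 5 3
f 4 3 7
f 4 7 9
f 4 9 10
f 5 10 6
f 3 5 12
f 7 3 11
f 9 7 8
f 10 9 2
f 14 13 16
f 14 16 15
f 16 13 17
f 16 17 15
f 17 13 18
f 17 18 15
f 18 13 19
f 18 19 15
f 19 13 20
f 19 20 15
f 20 13 21
f 20 21 15
f 21 13 22
f 21 22 15
f 22 13 23
f 22 23 15
f 23 13 24
f 23 24 15
f 24 13 25
f 24 25 15
f 25 13 26
f 25 26 15
f 26 13 27
f 26 27 15
f 27 13 28
f 27 28 15
f 28 13 29
f 28 29 15
f 29 13 14
f 29 14 15



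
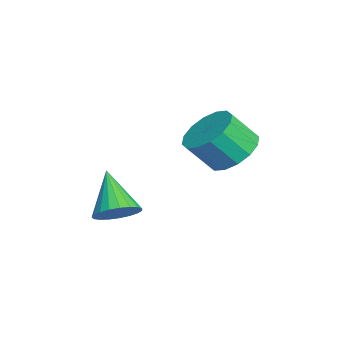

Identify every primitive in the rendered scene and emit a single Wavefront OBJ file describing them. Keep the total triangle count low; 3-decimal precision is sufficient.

v 1.079 -1.202 -1.902
v 1.731 -1.451 -1.383
v -0.199 -1.578 -0.478
v 1.708 -1.097 -1.311
v 1.576 -0.762 -1.34
v 1.358 -0.502 -1.467
v 1.092 -0.364 -1.669
v 0.823 -0.37 -1.911
v 0.599 -0.52 -2.152
v 0.457 -0.788 -2.35
v 0.423 -1.128 -2.47
v 0.503 -1.48 -2.492
v 0.681 -1.784 -2.412
v 0.929 -1.988 -2.244
v 1.202 -2.055 -2.017
v 1.454 -1.975 -1.77
v 1.641 -1.762 -1.546
v -0.729 2.79 0.148
v 0.365 2.87 0.063
v 0.522 1.93 1.208
v -0.571 1.85 1.292
v 0.215 3.284 0.424
v 0.372 2.344 1.569
v -0.189 3.566 0.711
v -0.031 2.625 1.855
v -0.737 3.64 0.847
v -0.579 2.699 1.991
v -1.283 3.486 0.795
v -1.125 2.545 1.94
v -1.68 3.146 0.57
v -1.523 2.205 1.715
v -1.822 2.71 0.232
v -1.665 1.77 1.377
v -1.672 2.296 -0.129
v -1.515 1.356 1.016
v -1.269 2.015 -0.415
v -1.111 1.074 0.729
v -0.721 1.941 -0.551
v -0.563 1 0.593
v -0.175 2.095 -0.5
v -0.017 1.154 0.645
v 0.223 2.435 -0.275
v 0.38 1.494 0.87
f 2 1 4
f 2 4 3
f 4 1 5
f 4 5 3
f 5 1 6
f 5 6 3
f 6 1 7
f 6 7 3
f 7 1 8
f 7 8 3
f 8 1 9
f 8 9 3
f 9 1 10
f 9 10 3
f 10 1 11
f 10 11 3
f 11 1 12
f 11 12 3
f 12 1 13
f 12 13 3
f 13 1 14
f 13 14 3
f 14 1 15
f 14 15 3
f 15 1 16
f 15 16 3
f 16 1 17
f 16 17 3
f 17 1 2
f 17 2 3
f 19 18 22
f 19 22 20
f 20 22 23
f 20 23 21
f 22 18 24
f 22 24 23
f 23 24 25
f 23 25 21
f 24 18 26
f 24 26 25
f 25 26 27
f 25 27 21
f 26 18 28
f 26 28 27
f 27 28 29
f 27 29 21
f 28 18 30
f 28 30 29
f 29 30 31
f 29 31 21
f 30 18 32
f 30 32 31
f 31 32 33
f 31 33 21
f 32 18 34
f 32 34 33
f 33 34 35
f 33 35 21
f 34 18 36
f 34 36 35
f 35 36 37
f 35 37 21
f 36 18 38
f 36 38 37
f 37 38 39
f 37 39 21
f 38 18 40
f 38 40 39
f 39 40 41
f 39 41 21
f 40 18 42
f 40 42 41
f 41 42 43
f 41 43 21
f 42 18 19
f 42 19 43
f 43 19 20
f 43 20 21



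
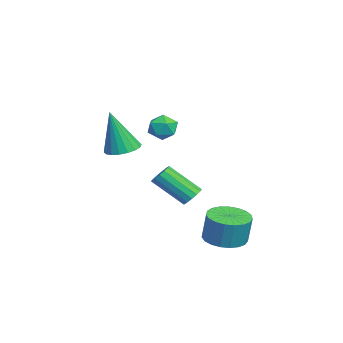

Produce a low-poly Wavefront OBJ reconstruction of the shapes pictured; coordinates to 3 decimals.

v 0.436 -1.529 3.371
v 1.015 -1.192 3.433
v 0.965 -2.348 2.887
v 1.544 -2.011 2.949
v 1.237 -2.256 3.495
v 0.91 -1.749 3.795
v 1.07 -1.791 2.525
v 0.743 -1.284 2.825
v 1.407 -1.354 2.91
v 1.51 -1.641 3.51
v 0.47 -1.899 2.81
v 0.573 -2.186 3.41
v 1.935 0.581 -2.407
v 2.399 1.334 -2.576
v 2.608 1.491 -1.302
v 2.145 0.739 -1.133
v 2.05 1.465 -2.535
v 2.26 1.622 -1.261
v 1.682 1.443 -2.471
v 1.892 1.6 -1.198
v 1.358 1.272 -2.397
v 1.567 1.429 -1.123
v 1.133 0.981 -2.324
v 1.343 1.138 -1.051
v 1.047 0.622 -2.266
v 1.257 0.779 -0.992
v 1.115 0.255 -2.231
v 1.324 0.412 -0.958
v 1.324 -0.055 -2.228
v 1.534 0.102 -0.954
v 1.64 -0.255 -2.255
v 1.849 -0.098 -0.982
v 2.006 -0.31 -2.308
v 2.215 -0.153 -1.035
v 2.36 -0.212 -2.379
v 2.569 -0.055 -1.105
v 2.64 0.024 -2.454
v 2.85 0.181 -1.181
v 2.799 0.357 -2.521
v 3.009 0.514 -1.248
v 2.808 0.728 -2.568
v 3.018 0.885 -1.295
v 2.667 1.073 -2.588
v 2.876 1.231 -1.314
v -2.692 -0.448 -1.958
v -2.472 -0.144 -1.556
v -2.829 -1.468 -0.36
v -3.048 -1.772 -0.762
v -2.748 -0.073 -1.56
v -3.104 -1.397 -0.363
v -3.009 -0.103 -1.671
v -3.365 -1.427 -0.474
v -3.184 -0.225 -1.858
v -3.541 -1.549 -0.662
v -3.228 -0.407 -2.073
v -3.585 -1.731 -0.876
v -3.128 -0.6 -2.257
v -3.485 -1.924 -1.06
v -2.911 -0.752 -2.36
v -3.268 -2.076 -1.164
v -2.636 -0.823 -2.357
v -2.992 -2.147 -1.16
v -2.375 -0.793 -2.246
v -2.731 -2.117 -1.049
v -2.199 -0.671 -2.058
v -2.556 -1.995 -0.862
v -2.155 -0.489 -1.844
v -2.512 -1.813 -0.647
v -2.255 -0.296 -1.66
v -2.612 -1.62 -0.463
v -0.977 -3.306 1.398
v -0.221 -3.435 1.323
v -0.863 -3.814 3.402
v -0.234 -3.103 1.408
v -0.394 -2.811 1.491
v -0.669 -2.618 1.555
v -1.005 -2.56 1.589
v -1.336 -2.651 1.585
v -1.595 -2.871 1.544
v -1.732 -3.177 1.474
v -1.719 -3.509 1.389
v -1.56 -3.8 1.306
v -1.284 -3.994 1.241
v -0.948 -4.051 1.208
v -0.618 -3.961 1.212
v -0.358 -3.741 1.253
f 1 12 6
f 1 6 2
f 1 2 8
f 1 8 11
f 1 11 12
f 2 6 10
f 6 12 5
f 12 11 3
f 11 8 7
f 8 2 9
f 4 10 5
f 4 5 3
f 4 3 7
f 4 7 9
f 4 9 10
f 5 10 6
f 3 5 12
f 7 3 11
f 9 7 8
f 10 9 2
f 14 13 17
f 14 17 15
f 15 17 18
f 15 18 16
f 17 13 19
f 17 19 18
f 18 19 20
f 18 20 16
f 19 13 21
f 19 21 20
f 20 21 22
f 20 22 16
f 21 13 23
f 21 23 22
f 22 23 24
f 22 24 16
f 23 13 25
f 23 25 24
f 24 25 26
f 24 26 16
f 25 13 27
f 25 27 26
f 26 27 28
f 26 28 16
f 27 13 29
f 27 29 28
f 28 29 30
f 28 30 16
f 29 13 31
f 29 31 30
f 30 31 32
f 30 32 16
f 31 13 33
f 31 33 32
f 32 33 34
f 32 34 16
f 33 13 35
f 33 35 34
f 34 35 36
f 34 36 16
f 35 13 37
f 35 37 36
f 36 37 38
f 36 38 16
f 37 13 39
f 37 39 38
f 38 39 40
f 38 40 16
f 39 13 41
f 39 41 40
f 40 41 42
f 40 42 16
f 41 13 43
f 41 43 42
f 42 43 44
f 42 44 16
f 43 13 14
f 43 14 44
f 44 14 15
f 44 15 16
f 46 45 49
f 46 49 47
f 47 49 50
f 47 50 48
f 49 45 51
f 49 51 50
f 50 51 52
f 50 52 48
f 51 45 53
f 51 53 52
f 52 53 54
f 52 54 48
f 53 45 55
f 53 55 54
f 54 55 56
f 54 56 48
f 55 45 57
f 55 57 56
f 56 57 58
f 56 58 48
f 57 45 59
f 57 59 58
f 58 59 60
f 58 60 48
f 59 45 61
f 59 61 60
f 60 61 62
f 60 62 48
f 61 45 63
f 61 63 62
f 62 63 64
f 62 64 48
f 63 45 65
f 63 65 64
f 64 65 66
f 64 66 48
f 65 45 67
f 65 67 66
f 66 67 68
f 66 68 48
f 67 45 69
f 67 69 68
f 68 69 70
f 68 70 48
f 69 45 46
f 69 46 70
f 70 46 47
f 70 47 48
f 72 71 74
f 72 74 73
f 74 71 75
f 74 75 73
f 75 71 76
f 75 76 73
f 76 71 77
f 76 77 73
f 77 71 78
f 77 78 73
f 78 71 79
f 78 79 73
f 79 71 80
f 79 80 73
f 80 71 81
f 80 81 73
f 81 71 82
f 81 82 73
f 82 71 83
f 82 83 73
f 83 71 84
f 83 84 73
f 84 71 85
f 84 85 73
f 85 71 86
f 85 86 73
f 86 71 72
f 86 72 73



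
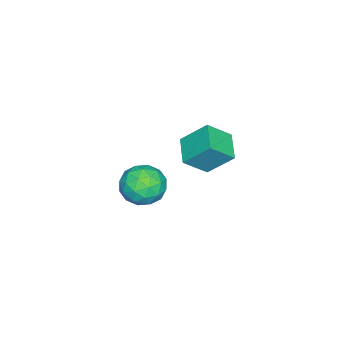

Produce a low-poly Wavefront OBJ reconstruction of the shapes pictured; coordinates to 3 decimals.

v 0.61 1.529 1.475
v 0.402 2.605 2.557
v 1.745 2.145 1.081
v 1.537 3.221 2.163
v 1.323 0.779 2.357
v 1.115 1.855 3.439
v 2.458 1.395 1.963
v 2.25 2.471 3.045
v -0.799 -1.096 -1.828
v -0.065 -0.472 -2.345
v 0.065 -2.548 -2.355
v 0.799 -1.924 -2.872
v 0.761 -1.931 -1.779
v 0.227 -1.034 -1.454
v -0.227 -1.986 -3.246
v -0.761 -1.089 -2.921
v 0.288 -1.022 -3.222
v 0.899 -0.988 -2.315
v -0.899 -2.032 -2.385
v -0.288 -1.998 -1.478
v -0.507 -0.657 -2.04
v 0.507 -2.363 -2.66
v 0.485 -2.368 -2.017
v 0.917 -2.001 -2.322
v -0.336 -0.987 -1.516
v 0.095 -0.62 -1.82
v 0.581 -1.478 -1.488
v -0.095 -2.4 -2.88
v 0.336 -2.033 -3.184
v -0.917 -1.019 -2.378
v -0.485 -0.652 -2.683
v -0.581 -1.542 -3.212
v 0.131 -0.613 -2.86
v 0.639 -1.466 -3.17
v 0.036 -1.503 -3.389
v -0.278 -0.976 -3.198
v 0.49 -0.593 -2.327
v 0.998 -1.446 -2.637
v 0.975 -1.451 -1.994
v 0.662 -0.923 -1.803
v 0.698 -0.916 -2.842
v -0.998 -1.574 -2.063
v -0.49 -2.427 -2.373
v -0.662 -2.097 -2.897
v -0.975 -1.569 -2.706
v -0.639 -1.554 -1.53
v -0.131 -2.407 -1.84
v 0.278 -2.044 -1.502
v -0.036 -1.517 -1.311
v -0.698 -2.104 -1.858
f 2 4 1
f 5 2 1
f 1 4 3
f 3 5 1
f 2 8 4
f 6 2 5
f 6 8 2
f 4 8 3
f 7 5 3
f 3 8 7
f 7 6 5
f 8 6 7
f 9 46 25
f 46 20 49
f 25 49 14
f 46 49 25
f 9 25 21
f 25 14 26
f 21 26 10
f 25 26 21
f 9 21 30
f 21 10 31
f 30 31 16
f 21 31 30
f 9 30 42
f 30 16 45
f 42 45 19
f 30 45 42
f 9 42 46
f 42 19 50
f 46 50 20
f 42 50 46
f 10 26 37
f 26 14 40
f 37 40 18
f 26 40 37
f 14 49 27
f 49 20 48
f 27 48 13
f 49 48 27
f 20 50 47
f 50 19 43
f 47 43 11
f 50 43 47
f 19 45 44
f 45 16 32
f 44 32 15
f 45 32 44
f 16 31 36
f 31 10 33
f 36 33 17
f 31 33 36
f 12 38 24
f 38 18 39
f 24 39 13
f 38 39 24
f 12 24 22
f 24 13 23
f 22 23 11
f 24 23 22
f 12 22 29
f 22 11 28
f 29 28 15
f 22 28 29
f 12 29 34
f 29 15 35
f 34 35 17
f 29 35 34
f 12 34 38
f 34 17 41
f 38 41 18
f 34 41 38
f 13 39 27
f 39 18 40
f 27 40 14
f 39 40 27
f 11 23 47
f 23 13 48
f 47 48 20
f 23 48 47
f 15 28 44
f 28 11 43
f 44 43 19
f 28 43 44
f 17 35 36
f 35 15 32
f 36 32 16
f 35 32 36
f 18 41 37
f 41 17 33
f 37 33 10
f 41 33 37



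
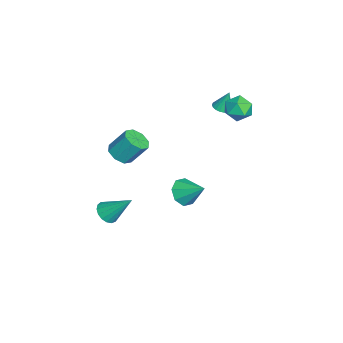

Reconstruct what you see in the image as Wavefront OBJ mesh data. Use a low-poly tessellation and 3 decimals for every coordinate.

v -1.838 3.311 3.678
v -1.103 3.478 4.119
v -1.297 2.082 3.241
v -0.562 2.249 3.682
v -1.301 2.08 4.114
v -1.635 2.839 4.384
v -0.765 2.721 2.976
v -1.099 3.48 3.246
v -0.44 3.113 3.685
v -0.771 2.717 4.388
v -1.629 2.843 2.972
v -1.96 2.447 3.675
v -1.582 -0.023 -3.547
v -0.845 -0.024 -4.098
v -0.898 1.083 -2.633
v -1.331 0.444 -4.299
v -1.964 0.638 -4.061
v -2.374 0.446 -3.521
v -2.32 -0.021 -2.997
v -1.834 -0.489 -2.795
v -1.201 -0.684 -3.034
v -0.791 -0.491 -3.573
v -2.849 1.89 2.53
v -2.433 2.23 2.414
v -2.831 2.27 3.71
v -2.63 2.369 2.372
v -2.87 2.413 2.362
v -3.107 2.354 2.385
v -3.292 2.203 2.436
v -3.389 1.989 2.506
v -3.38 1.756 2.581
v -3.265 1.55 2.646
v -3.068 1.411 2.687
v -2.828 1.367 2.698
v -2.591 1.426 2.675
v -2.406 1.578 2.624
v -2.308 1.791 2.554
v -2.318 2.024 2.479
v -1.336 -3.405 -0.308
v -0.575 -3.631 -0.147
v -0.563 -2.72 1.069
v -1.324 -2.495 0.908
v -0.602 -3.135 -0.518
v -0.59 -2.224 0.698
v -1.059 -2.797 -0.766
v -1.047 -1.887 0.45
v -1.679 -2.816 -0.746
v -1.666 -1.905 0.471
v -2.097 -3.18 -0.469
v -2.085 -2.269 0.747
v -2.07 -3.676 -0.098
v -2.058 -2.765 1.118
v -1.613 -4.013 0.15
v -1.601 -3.103 1.366
v -0.994 -3.995 0.129
v -0.981 -3.084 1.346
v 3.319 -3.696 -1.266
v 4 -3.68 -1.467
v 3.681 -2.404 0.066
v 3.853 -3.441 -1.658
v 3.583 -3.26 -1.76
v 3.253 -3.18 -1.749
v 2.938 -3.217 -1.626
v 2.711 -3.365 -1.422
v 2.622 -3.588 -1.181
v 2.694 -3.836 -0.96
v 2.908 -4.052 -0.809
v 3.217 -4.186 -0.762
v 3.549 -4.208 -0.831
v 3.828 -4.113 -0.999
v 3.991 -3.922 -1.229
f 1 12 6
f 1 6 2
f 1 2 8
f 1 8 11
f 1 11 12
f 2 6 10
f 6 12 5
f 12 11 3
f 11 8 7
f 8 2 9
f 4 10 5
f 4 5 3
f 4 3 7
f 4 7 9
f 4 9 10
f 5 10 6
f 3 5 12
f 7 3 11
f 9 7 8
f 10 9 2
f 14 13 16
f 14 16 15
f 16 13 17
f 16 17 15
f 17 13 18
f 17 18 15
f 18 13 19
f 18 19 15
f 19 13 20
f 19 20 15
f 20 13 21
f 20 21 15
f 21 13 22
f 21 22 15
f 22 13 14
f 22 14 15
f 24 23 26
f 24 26 25
f 26 23 27
f 26 27 25
f 27 23 28
f 27 28 25
f 28 23 29
f 28 29 25
f 29 23 30
f 29 30 25
f 30 23 31
f 30 31 25
f 31 23 32
f 31 32 25
f 32 23 33
f 32 33 25
f 33 23 34
f 33 34 25
f 34 23 35
f 34 35 25
f 35 23 36
f 35 36 25
f 36 23 37
f 36 37 25
f 37 23 38
f 37 38 25
f 38 23 24
f 38 24 25
f 40 39 43
f 40 43 41
f 41 43 44
f 41 44 42
f 43 39 45
f 43 45 44
f 44 45 46
f 44 46 42
f 45 39 47
f 45 47 46
f 46 47 48
f 46 48 42
f 47 39 49
f 47 49 48
f 48 49 50
f 48 50 42
f 49 39 51
f 49 51 50
f 50 51 52
f 50 52 42
f 51 39 53
f 51 53 52
f 52 53 54
f 52 54 42
f 53 39 55
f 53 55 54
f 54 55 56
f 54 56 42
f 55 39 40
f 55 40 56
f 56 40 41
f 56 41 42
f 58 57 60
f 58 60 59
f 60 57 61
f 60 61 59
f 61 57 62
f 61 62 59
f 62 57 63
f 62 63 59
f 63 57 64
f 63 64 59
f 64 57 65
f 64 65 59
f 65 57 66
f 65 66 59
f 66 57 67
f 66 67 59
f 67 57 68
f 67 68 59
f 68 57 69
f 68 69 59
f 69 57 70
f 69 70 59
f 70 57 71
f 70 71 59
f 71 57 58
f 71 58 59



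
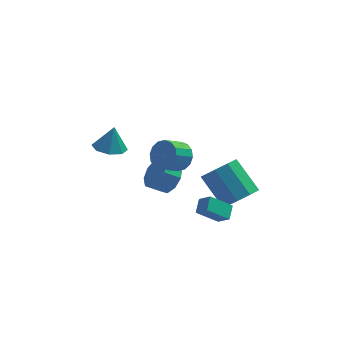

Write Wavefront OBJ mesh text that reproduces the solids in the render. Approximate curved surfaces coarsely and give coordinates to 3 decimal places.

v -0.265 0.314 -0.477
v 0.228 -0.335 0.067
v -0.602 -0.483 0.642
v -1.095 0.166 0.097
v 0.297 0.28 0.325
v -0.533 0.132 0.9
v 0.103 0.911 0.207
v -0.727 0.763 0.782
v -0.263 1.262 -0.231
v -1.093 1.114 0.344
v -0.63 1.17 -0.784
v -1.46 1.022 -0.209
v -0.827 0.677 -1.194
v -1.656 0.529 -0.619
v -0.76 0.014 -1.268
v -1.59 -0.134 -0.694
v -0.462 -0.508 -0.973
v -1.291 -0.656 -0.398
v -0.072 -0.646 -0.445
v -0.901 -0.794 0.129
v 0.118 -2.379 3.389
v 0.515 -2.14 4.125
v -0.301 -2.762 4.767
v -0.698 -3.001 4.031
v 0.209 -1.818 4.048
v -0.607 -2.44 4.69
v -0.122 -1.647 3.794
v -0.937 -2.269 4.436
v -0.388 -1.672 3.432
v -1.203 -2.294 4.074
v -0.518 -1.887 3.058
v -1.334 -2.509 3.7
v -0.479 -2.233 2.773
v -1.294 -2.855 3.415
v -0.279 -2.618 2.653
v -1.095 -3.24 3.295
v 0.027 -2.94 2.73
v -0.789 -3.562 3.372
v 0.357 -3.111 2.984
v -0.458 -3.733 3.626
v 0.623 -3.086 3.346
v -0.192 -3.708 3.988
v 0.754 -2.871 3.72
v -0.062 -3.493 4.362
v 0.714 -2.525 4.005
v -0.101 -3.147 4.647
v -3.325 -1.151 3.167
v -2.43 -1.197 3.009
v -3.075 -0.909 4.513
v -2.681 -0.55 2.939
v -3.309 -0.256 3.003
v -3.946 -0.486 3.163
v -4.22 -1.105 3.326
v -3.97 -1.751 3.395
v -3.342 -2.046 3.331
v -2.704 -1.816 3.171
v 3.256 -1.503 -0.626
v 3.797 -0.625 -0.948
v 2.704 0.58 0.503
v 2.164 -0.297 0.826
v 3.18 -0.703 -1.347
v 2.088 0.502 0.104
v 2.599 -1.155 -1.409
v 1.507 0.05 0.042
v 2.326 -1.77 -1.104
v 1.233 -0.565 0.347
v 2.488 -2.26 -0.575
v 1.395 -1.054 0.876
v 3.009 -2.395 -0.07
v 1.917 -1.19 1.381
v 3.646 -2.113 0.175
v 2.554 -0.908 1.626
v 4.101 -1.545 0.046
v 3.008 -0.34 1.497
v 4.16 -0.958 -0.398
v 3.068 0.248 1.054
v 1.445 -3.697 0.339
v 1.626 -2.94 0.75
v 0.909 -3.269 -0.212
v 1.09 -2.512 0.199
v 2.57 -3.468 -0.579
v 2.751 -2.711 -0.168
v 2.034 -3.04 -1.13
v 2.215 -2.283 -0.719
f 2 1 5
f 2 5 3
f 3 5 6
f 3 6 4
f 5 1 7
f 5 7 6
f 6 7 8
f 6 8 4
f 7 1 9
f 7 9 8
f 8 9 10
f 8 10 4
f 9 1 11
f 9 11 10
f 10 11 12
f 10 12 4
f 11 1 13
f 11 13 12
f 12 13 14
f 12 14 4
f 13 1 15
f 13 15 14
f 14 15 16
f 14 16 4
f 15 1 17
f 15 17 16
f 16 17 18
f 16 18 4
f 17 1 19
f 17 19 18
f 18 19 20
f 18 20 4
f 19 1 2
f 19 2 20
f 20 2 3
f 20 3 4
f 22 21 25
f 22 25 23
f 23 25 26
f 23 26 24
f 25 21 27
f 25 27 26
f 26 27 28
f 26 28 24
f 27 21 29
f 27 29 28
f 28 29 30
f 28 30 24
f 29 21 31
f 29 31 30
f 30 31 32
f 30 32 24
f 31 21 33
f 31 33 32
f 32 33 34
f 32 34 24
f 33 21 35
f 33 35 34
f 34 35 36
f 34 36 24
f 35 21 37
f 35 37 36
f 36 37 38
f 36 38 24
f 37 21 39
f 37 39 38
f 38 39 40
f 38 40 24
f 39 21 41
f 39 41 40
f 40 41 42
f 40 42 24
f 41 21 43
f 41 43 42
f 42 43 44
f 42 44 24
f 43 21 45
f 43 45 44
f 44 45 46
f 44 46 24
f 45 21 22
f 45 22 46
f 46 22 23
f 46 23 24
f 48 47 50
f 48 50 49
f 50 47 51
f 50 51 49
f 51 47 52
f 51 52 49
f 52 47 53
f 52 53 49
f 53 47 54
f 53 54 49
f 54 47 55
f 54 55 49
f 55 47 56
f 55 56 49
f 56 47 48
f 56 48 49
f 58 57 61
f 58 61 59
f 59 61 62
f 59 62 60
f 61 57 63
f 61 63 62
f 62 63 64
f 62 64 60
f 63 57 65
f 63 65 64
f 64 65 66
f 64 66 60
f 65 57 67
f 65 67 66
f 66 67 68
f 66 68 60
f 67 57 69
f 67 69 68
f 68 69 70
f 68 70 60
f 69 57 71
f 69 71 70
f 70 71 72
f 70 72 60
f 71 57 73
f 71 73 72
f 72 73 74
f 72 74 60
f 73 57 75
f 73 75 74
f 74 75 76
f 74 76 60
f 75 57 58
f 75 58 76
f 76 58 59
f 76 59 60
f 78 80 77
f 81 78 77
f 77 80 79
f 79 81 77
f 78 84 80
f 82 78 81
f 82 84 78
f 80 84 79
f 83 81 79
f 79 84 83
f 83 82 81
f 84 82 83



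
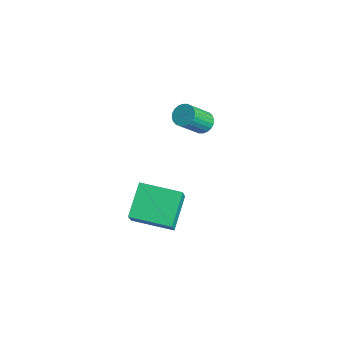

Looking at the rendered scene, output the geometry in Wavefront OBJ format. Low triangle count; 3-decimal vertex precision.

v -0.54 -3.344 1.744
v 0.154 -3.891 3.066
v 0.863 -2.017 1.557
v 1.556 -2.564 2.879
v 0.404 -4.476 0.781
v 1.097 -5.023 2.103
v 1.806 -3.149 0.594
v 2.5 -3.696 1.916
v -3.898 1.951 0.524
v -3.524 2.343 0.827
v -3.408 1.22 2.138
v -3.782 0.829 1.836
v -3.741 2.414 0.907
v -3.625 1.291 2.218
v -3.982 2.414 0.928
v -3.866 1.291 2.239
v -4.21 2.344 0.889
v -4.094 1.222 2.2
v -4.391 2.215 0.794
v -4.275 1.092 2.105
v -4.496 2.045 0.657
v -4.38 0.922 1.968
v -4.511 1.861 0.501
v -4.395 0.738 1.812
v -4.432 1.691 0.348
v -4.316 0.568 1.659
v -4.272 1.56 0.222
v -4.156 0.437 1.533
v -4.055 1.489 0.142
v -3.939 0.366 1.453
v -3.814 1.489 0.121
v -3.698 0.366 1.432
v -3.586 1.558 0.16
v -3.47 0.436 1.471
v -3.405 1.688 0.255
v -3.289 0.565 1.566
v -3.3 1.858 0.392
v -3.184 0.735 1.703
v -3.285 2.042 0.548
v -3.169 0.919 1.859
v -3.364 2.212 0.701
v -3.248 1.089 2.012
f 2 4 1
f 5 2 1
f 1 4 3
f 3 5 1
f 2 8 4
f 6 2 5
f 6 8 2
f 4 8 3
f 7 5 3
f 3 8 7
f 7 6 5
f 8 6 7
f 10 9 13
f 10 13 11
f 11 13 14
f 11 14 12
f 13 9 15
f 13 15 14
f 14 15 16
f 14 16 12
f 15 9 17
f 15 17 16
f 16 17 18
f 16 18 12
f 17 9 19
f 17 19 18
f 18 19 20
f 18 20 12
f 19 9 21
f 19 21 20
f 20 21 22
f 20 22 12
f 21 9 23
f 21 23 22
f 22 23 24
f 22 24 12
f 23 9 25
f 23 25 24
f 24 25 26
f 24 26 12
f 25 9 27
f 25 27 26
f 26 27 28
f 26 28 12
f 27 9 29
f 27 29 28
f 28 29 30
f 28 30 12
f 29 9 31
f 29 31 30
f 30 31 32
f 30 32 12
f 31 9 33
f 31 33 32
f 32 33 34
f 32 34 12
f 33 9 35
f 33 35 34
f 34 35 36
f 34 36 12
f 35 9 37
f 35 37 36
f 36 37 38
f 36 38 12
f 37 9 39
f 37 39 38
f 38 39 40
f 38 40 12
f 39 9 41
f 39 41 40
f 40 41 42
f 40 42 12
f 41 9 10
f 41 10 42
f 42 10 11
f 42 11 12



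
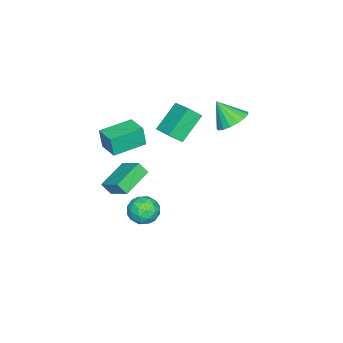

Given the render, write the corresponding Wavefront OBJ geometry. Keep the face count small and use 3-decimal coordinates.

v -1.794 3.366 3.032
v -0.826 3.613 3.283
v -1.866 2.354 4.308
v -1.099 3.942 3.528
v -1.531 4.139 3.659
v -2.024 4.159 3.647
v -2.463 3.997 3.494
v -2.75 3.691 3.235
v -2.817 3.31 2.929
v -2.65 2.941 2.647
v -2.287 2.67 2.453
v -1.81 2.559 2.392
v -1.33 2.632 2.477
v -0.956 2.873 2.689
v -0.774 3.227 2.98
v 2.667 -2.346 2.375
v 2.68 -2.516 3.613
v 1.1 -1.166 2.553
v 1.113 -1.335 3.791
v 3.467 -1.305 2.509
v 3.48 -1.474 3.747
v 1.9 -0.124 2.687
v 1.913 -0.294 3.925
v 0.186 -0.111 -3.85
v 0.889 -0.101 -4.575
v 0.791 -1.519 -3.285
v 1.494 -1.509 -4.01
v 1.529 -0.831 -3.262
v 1.155 0.039 -3.612
v 0.525 -1.659 -4.248
v 0.151 -0.789 -4.598
v 1.098 -1.057 -4.821
v 1.719 -0.546 -4.212
v -0.039 -1.074 -3.648
v 0.582 -0.563 -3.039
v 0.484 0.017 -4.263
v 1.196 -1.637 -3.597
v 1.217 -1.239 -3.158
v 1.629 -1.233 -3.584
v 0.641 0.1 -3.696
v 1.054 0.106 -4.122
v 1.431 -0.323 -3.35
v 0.626 -1.726 -3.738
v 1.039 -1.72 -4.164
v 0.051 -0.387 -4.276
v 0.463 -0.381 -4.702
v 0.249 -1.297 -4.51
v 1.02 -0.539 -4.833
v 1.376 -1.366 -4.5
v 0.806 -1.454 -4.641
v 0.586 -0.943 -4.846
v 1.385 -0.238 -4.475
v 1.741 -1.065 -4.142
v 1.762 -0.667 -3.703
v 1.542 -0.156 -3.909
v 1.508 -0.8 -4.619
v -0.061 -0.555 -3.718
v 0.295 -1.382 -3.385
v 0.138 -1.464 -3.951
v -0.082 -0.953 -4.157
v 0.304 -0.254 -3.36
v 0.66 -1.081 -3.027
v 1.094 -0.677 -3.014
v 0.874 -0.166 -3.219
v 0.172 -0.82 -3.241
v 1.151 -1.889 0.008
v 1.742 -0.652 0.832
v 1.043 -1.381 -0.677
v 1.633 -0.144 0.147
v 2.947 -2.336 -0.607
v 3.537 -1.099 0.217
v 2.838 -1.828 -1.292
v 3.429 -0.591 -0.468
v -1.959 -0.429 0.517
v -1.501 -1.048 1.245
v -3.41 0.124 1.9
v -2.952 -0.494 2.629
v -1.108 0.714 0.951
v -0.65 0.096 1.68
v -2.559 1.268 2.335
v -2.101 0.649 3.063
f 2 1 4
f 2 4 3
f 4 1 5
f 4 5 3
f 5 1 6
f 5 6 3
f 6 1 7
f 6 7 3
f 7 1 8
f 7 8 3
f 8 1 9
f 8 9 3
f 9 1 10
f 9 10 3
f 10 1 11
f 10 11 3
f 11 1 12
f 11 12 3
f 12 1 13
f 12 13 3
f 13 1 14
f 13 14 3
f 14 1 15
f 14 15 3
f 15 1 2
f 15 2 3
f 17 19 16
f 20 17 16
f 16 19 18
f 18 20 16
f 17 23 19
f 21 17 20
f 21 23 17
f 19 23 18
f 22 20 18
f 18 23 22
f 22 21 20
f 23 21 22
f 24 61 40
f 61 35 64
f 40 64 29
f 61 64 40
f 24 40 36
f 40 29 41
f 36 41 25
f 40 41 36
f 24 36 45
f 36 25 46
f 45 46 31
f 36 46 45
f 24 45 57
f 45 31 60
f 57 60 34
f 45 60 57
f 24 57 61
f 57 34 65
f 61 65 35
f 57 65 61
f 25 41 52
f 41 29 55
f 52 55 33
f 41 55 52
f 29 64 42
f 64 35 63
f 42 63 28
f 64 63 42
f 35 65 62
f 65 34 58
f 62 58 26
f 65 58 62
f 34 60 59
f 60 31 47
f 59 47 30
f 60 47 59
f 31 46 51
f 46 25 48
f 51 48 32
f 46 48 51
f 27 53 39
f 53 33 54
f 39 54 28
f 53 54 39
f 27 39 37
f 39 28 38
f 37 38 26
f 39 38 37
f 27 37 44
f 37 26 43
f 44 43 30
f 37 43 44
f 27 44 49
f 44 30 50
f 49 50 32
f 44 50 49
f 27 49 53
f 49 32 56
f 53 56 33
f 49 56 53
f 28 54 42
f 54 33 55
f 42 55 29
f 54 55 42
f 26 38 62
f 38 28 63
f 62 63 35
f 38 63 62
f 30 43 59
f 43 26 58
f 59 58 34
f 43 58 59
f 32 50 51
f 50 30 47
f 51 47 31
f 50 47 51
f 33 56 52
f 56 32 48
f 52 48 25
f 56 48 52
f 67 69 66
f 70 67 66
f 66 69 68
f 68 70 66
f 67 73 69
f 71 67 70
f 71 73 67
f 69 73 68
f 72 70 68
f 68 73 72
f 72 71 70
f 73 71 72
f 75 77 74
f 78 75 74
f 74 77 76
f 76 78 74
f 75 81 77
f 79 75 78
f 79 81 75
f 77 81 76
f 80 78 76
f 76 81 80
f 80 79 78
f 81 79 80

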